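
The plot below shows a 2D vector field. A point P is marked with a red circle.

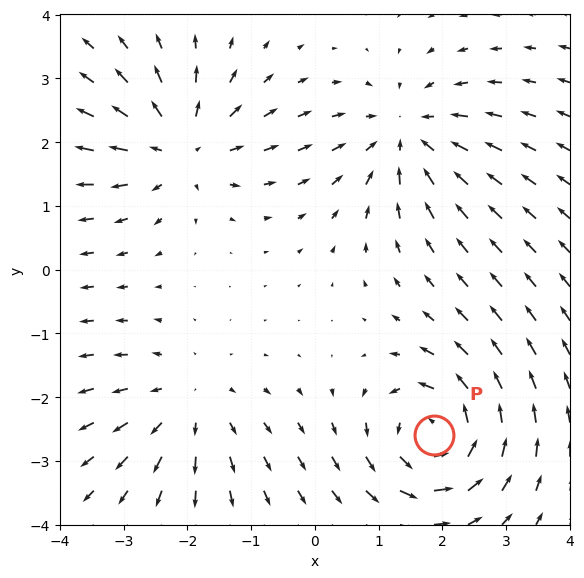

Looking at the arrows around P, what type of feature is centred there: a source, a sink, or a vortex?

At P (1.9, -2.6) the arrows circulate counterclockwise. Divergence ≈0, curl about +7 — near-zero divergence with nonzero curl is a vortex.

vortex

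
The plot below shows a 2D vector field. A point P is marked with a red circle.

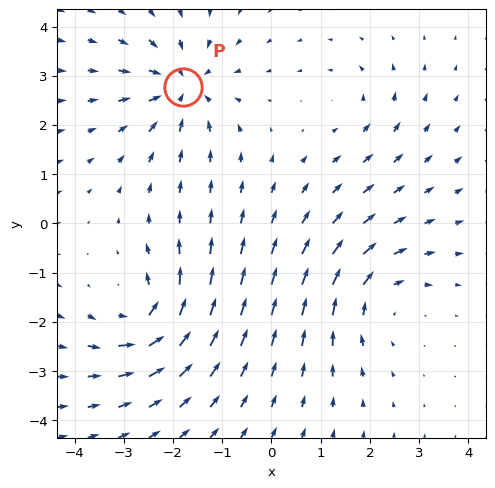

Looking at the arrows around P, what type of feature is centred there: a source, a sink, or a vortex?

At P (-1.8, 2.8) the arrows converge inward. Divergence about -6, curl ≈0 — negative divergence with near-zero curl is a sink.

sink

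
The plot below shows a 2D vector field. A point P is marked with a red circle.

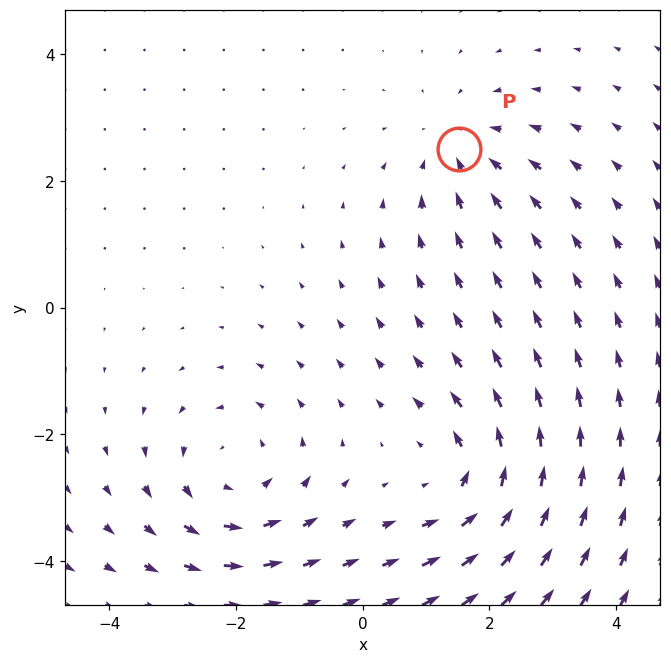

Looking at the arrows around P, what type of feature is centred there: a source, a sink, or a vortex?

At P (1.5, 2.5) the arrows converge inward. Divergence about -3, curl ≈0 — negative divergence with near-zero curl is a sink.

sink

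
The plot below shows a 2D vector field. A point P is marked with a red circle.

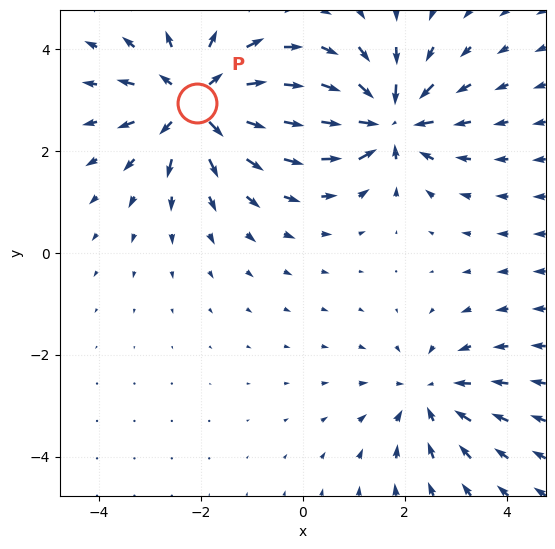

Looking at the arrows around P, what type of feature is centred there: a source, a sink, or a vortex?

At P (-2.1, 2.9) the arrows spread outward. Divergence about +5, curl ≈0 — positive divergence with near-zero curl is a source.

source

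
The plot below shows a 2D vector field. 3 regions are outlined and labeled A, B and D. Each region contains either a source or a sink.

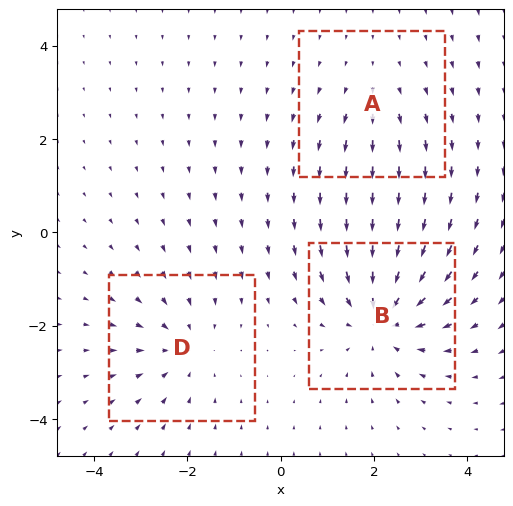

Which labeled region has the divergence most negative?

Divergence at each region's feature centre — A: about +2, B: about -4, D: about -3. Region B is most negative.

B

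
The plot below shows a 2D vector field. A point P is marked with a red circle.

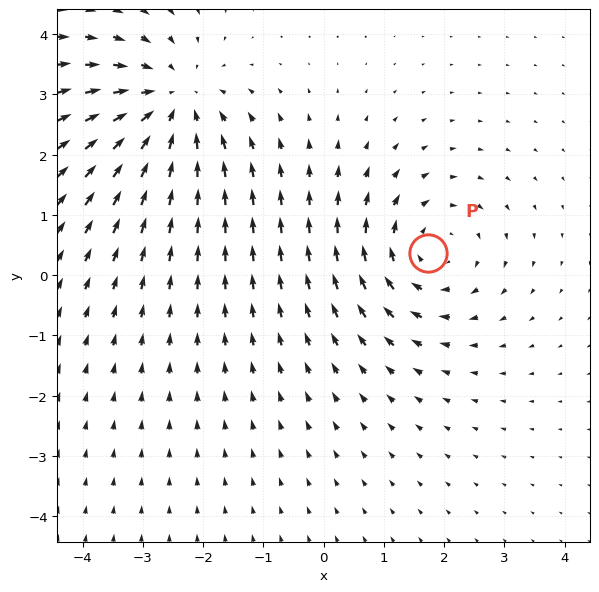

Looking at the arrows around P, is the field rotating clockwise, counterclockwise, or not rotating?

clockwise

Near P at (1.7, 0.4) the arrows circulate clockwise. The curl (z-component) there is about -3; negative curl means clockwise rotation.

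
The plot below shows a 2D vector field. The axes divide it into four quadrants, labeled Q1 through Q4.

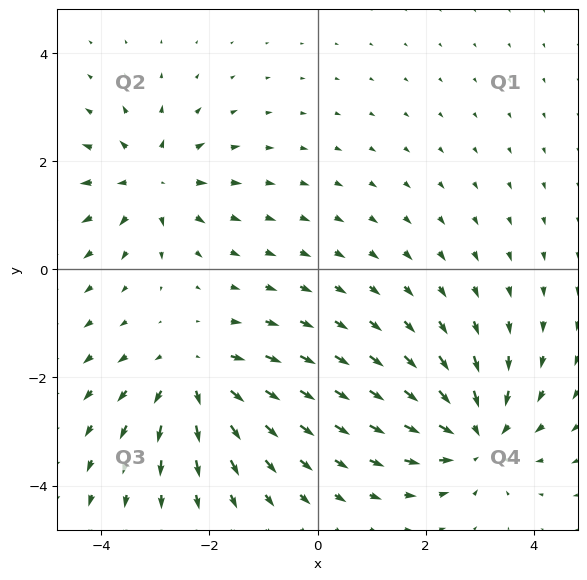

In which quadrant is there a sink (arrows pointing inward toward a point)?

Q4

The sink sits at approximately (2.9, -3.1), which lies in quadrant Q4. The divergence there is about -4, negative as expected for a sink.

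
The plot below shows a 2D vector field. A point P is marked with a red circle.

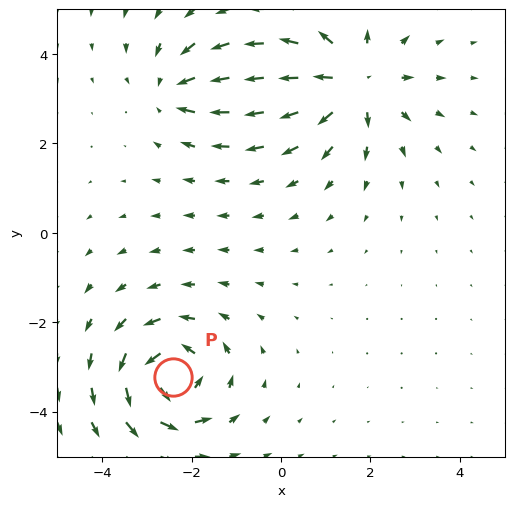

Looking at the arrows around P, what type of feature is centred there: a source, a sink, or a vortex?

vortex

At P (-2.4, -3.2) the arrows circulate counterclockwise. Divergence ≈0, curl about +5 — near-zero divergence with nonzero curl is a vortex.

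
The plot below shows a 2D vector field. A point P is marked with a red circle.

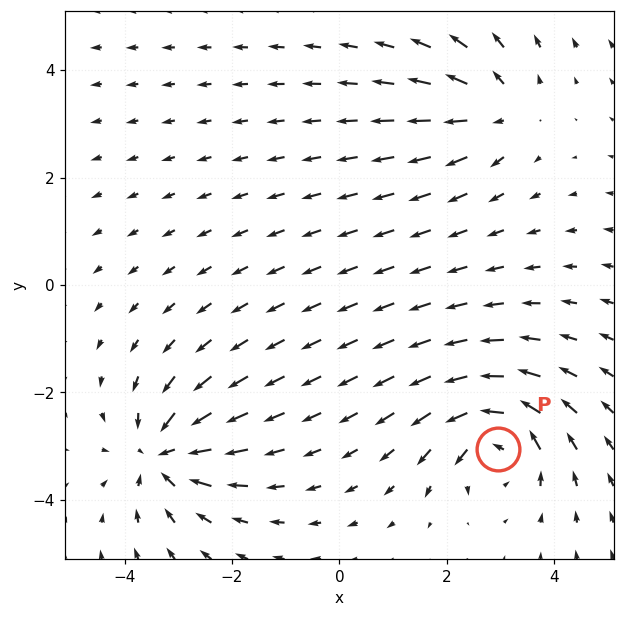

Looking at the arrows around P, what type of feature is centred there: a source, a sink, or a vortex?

At P (3.0, -3.1) the arrows circulate counterclockwise. Divergence ≈0, curl about +6 — near-zero divergence with nonzero curl is a vortex.

vortex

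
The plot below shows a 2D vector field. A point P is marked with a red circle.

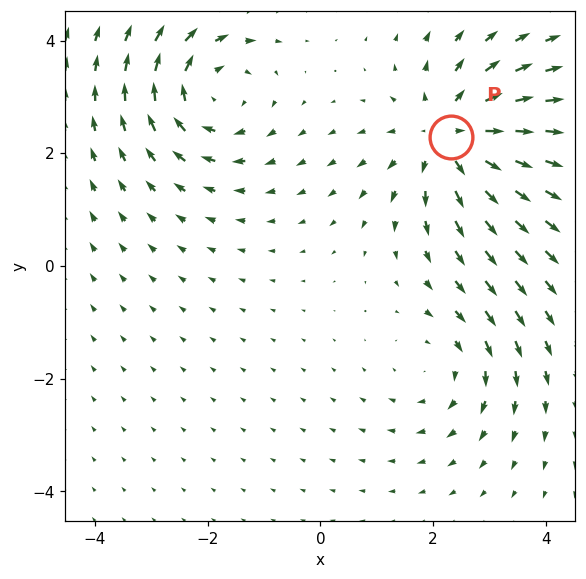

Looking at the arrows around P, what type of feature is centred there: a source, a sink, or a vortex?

At P (2.3, 2.3) the arrows spread outward. Divergence about +5, curl ≈0 — positive divergence with near-zero curl is a source.

source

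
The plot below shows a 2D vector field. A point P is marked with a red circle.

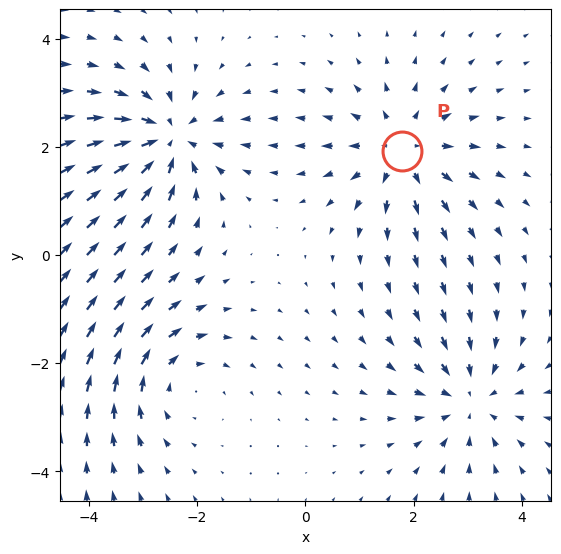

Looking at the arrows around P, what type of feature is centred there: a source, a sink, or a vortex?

At P (1.8, 1.9) the arrows spread outward. Divergence about +4, curl ≈0 — positive divergence with near-zero curl is a source.

source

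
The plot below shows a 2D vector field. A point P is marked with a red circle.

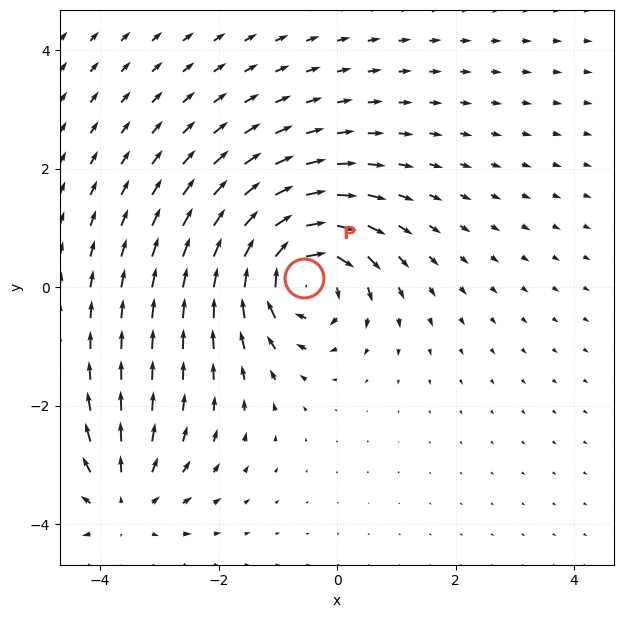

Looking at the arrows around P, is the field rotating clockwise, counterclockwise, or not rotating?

clockwise

Near P at (-0.6, 0.2) the arrows circulate clockwise. The curl (z-component) there is about -6; negative curl means clockwise rotation.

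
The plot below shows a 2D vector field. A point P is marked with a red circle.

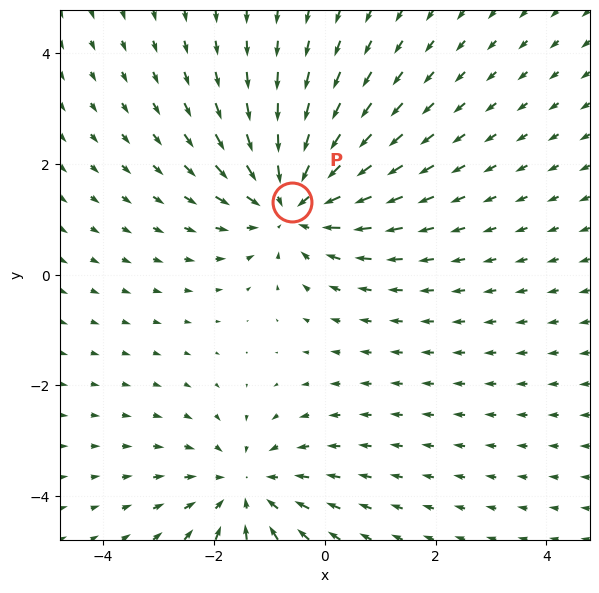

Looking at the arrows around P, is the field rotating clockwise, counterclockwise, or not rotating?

not rotating

Near P at (-0.6, 1.3) the arrows show no circulation. The curl there is ≈0.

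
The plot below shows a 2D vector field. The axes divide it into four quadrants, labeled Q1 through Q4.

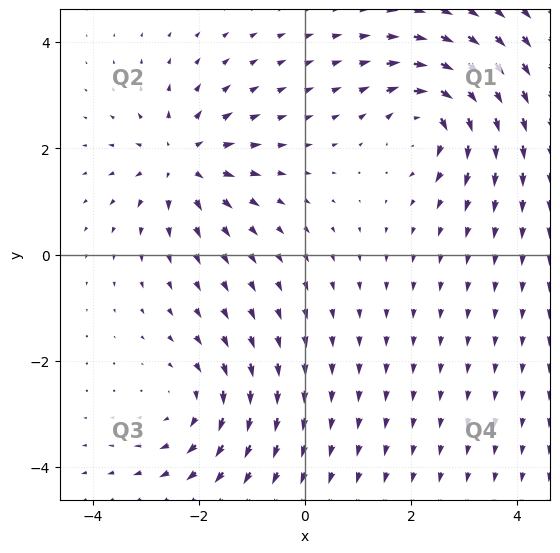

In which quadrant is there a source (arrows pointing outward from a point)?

Q2

The source sits at approximately (-2.3, 1.8), which lies in quadrant Q2. The divergence there is about +4, positive as expected for a source.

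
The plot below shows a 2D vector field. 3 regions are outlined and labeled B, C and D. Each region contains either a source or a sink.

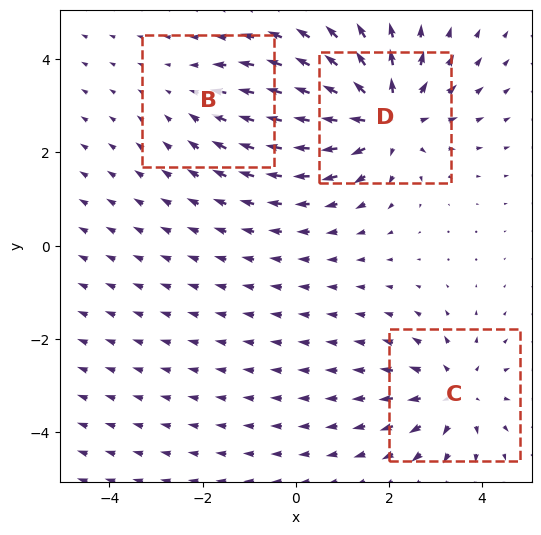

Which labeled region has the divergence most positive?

D

Divergence at each region's feature centre — B: about -2, C: about +3, D: about +5. Region D is most positive.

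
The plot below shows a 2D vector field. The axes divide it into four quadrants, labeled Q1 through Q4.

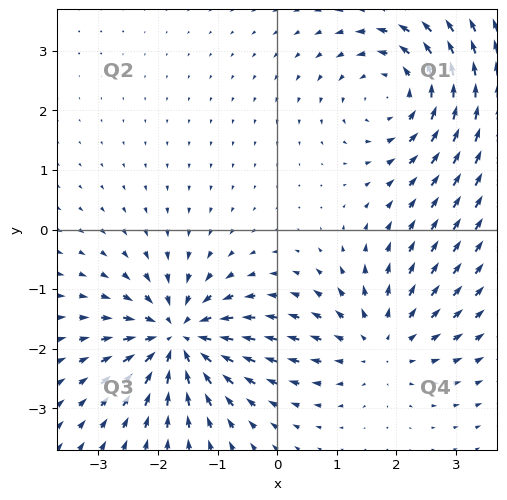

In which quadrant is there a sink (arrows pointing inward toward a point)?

Q3

The sink sits at approximately (-1.7, -1.8), which lies in quadrant Q3. The divergence there is about -6, negative as expected for a sink.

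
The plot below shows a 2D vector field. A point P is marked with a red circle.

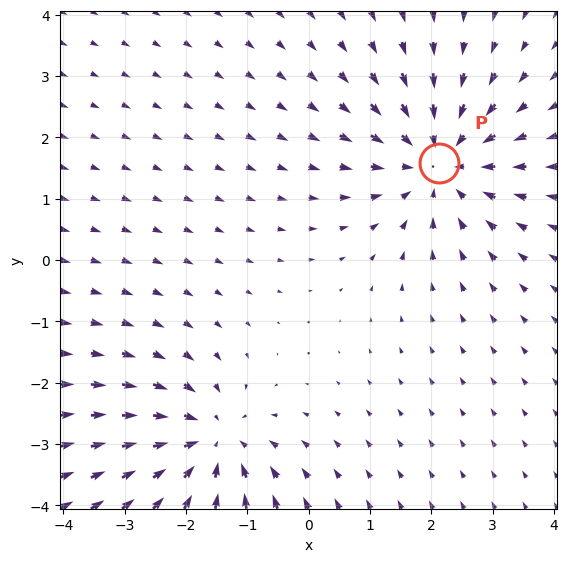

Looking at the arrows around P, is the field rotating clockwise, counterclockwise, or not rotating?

Near P at (2.1, 1.6) the arrows show no circulation. The curl there is ≈0.

not rotating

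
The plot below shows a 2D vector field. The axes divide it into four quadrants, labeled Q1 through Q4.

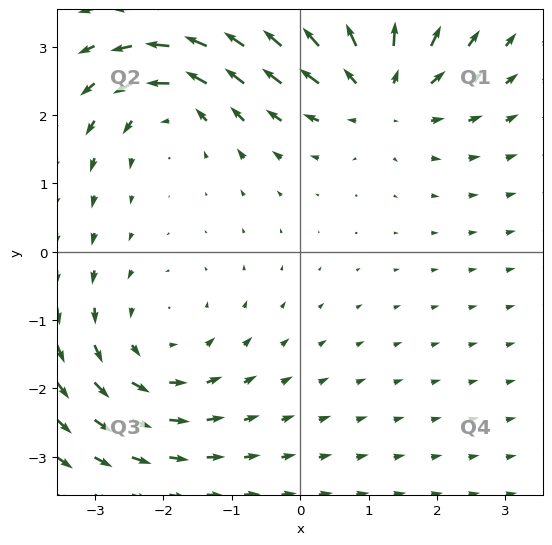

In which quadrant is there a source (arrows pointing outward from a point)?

Q1

The source sits at approximately (1.2, 2.4), which lies in quadrant Q1. The divergence there is about +5, positive as expected for a source.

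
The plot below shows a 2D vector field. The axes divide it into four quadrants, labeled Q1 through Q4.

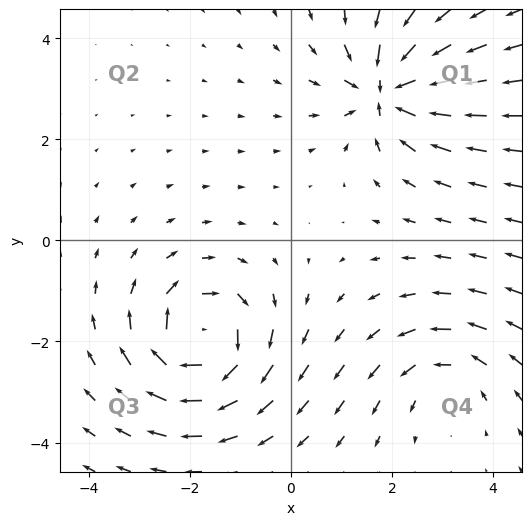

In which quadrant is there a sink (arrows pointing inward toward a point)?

Q1

The sink sits at approximately (1.9, 3.0), which lies in quadrant Q1. The divergence there is about -5, negative as expected for a sink.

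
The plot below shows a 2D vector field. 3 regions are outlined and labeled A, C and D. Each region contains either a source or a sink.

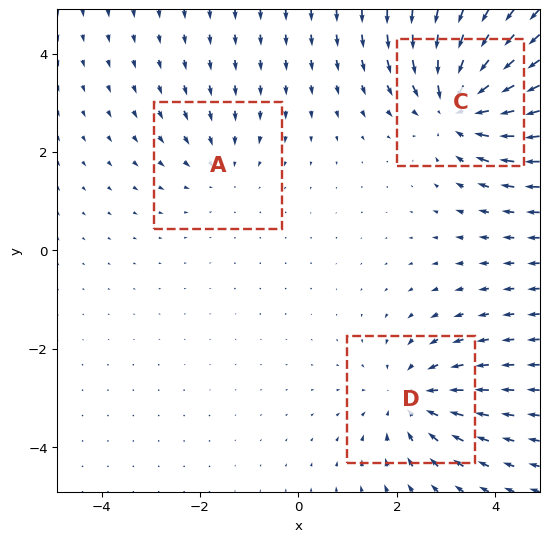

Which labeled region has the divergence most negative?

Divergence at each region's feature centre — A: about -2, C: about -4, D: about -3. Region C is most negative.

C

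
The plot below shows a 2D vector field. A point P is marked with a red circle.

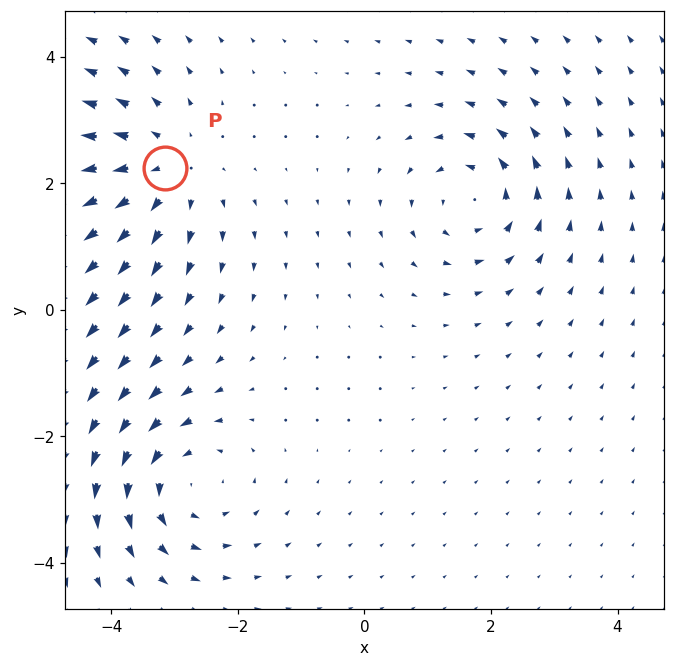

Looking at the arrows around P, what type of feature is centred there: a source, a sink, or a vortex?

At P (-3.2, 2.2) the arrows spread outward. Divergence about +4, curl ≈0 — positive divergence with near-zero curl is a source.

source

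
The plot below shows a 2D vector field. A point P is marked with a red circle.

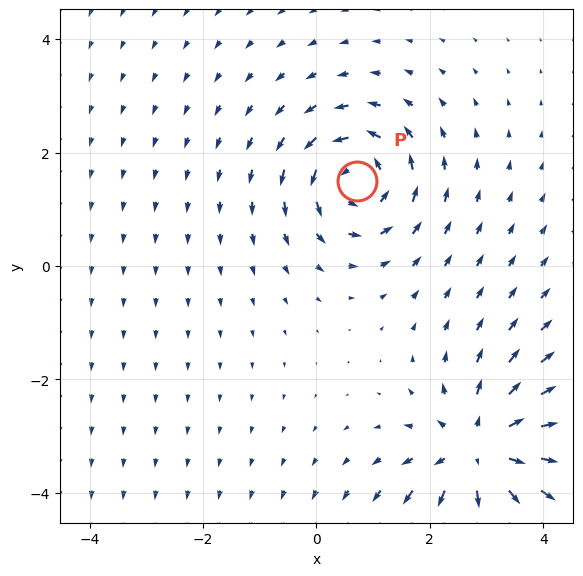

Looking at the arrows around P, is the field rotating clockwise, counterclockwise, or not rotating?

Near P at (0.7, 1.5) the arrows circulate counterclockwise. The curl (z-component) there is about +4; positive curl means counterclockwise rotation.

counterclockwise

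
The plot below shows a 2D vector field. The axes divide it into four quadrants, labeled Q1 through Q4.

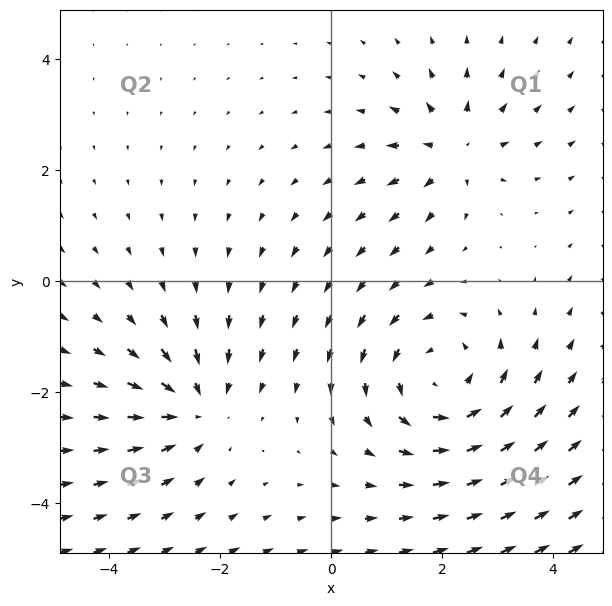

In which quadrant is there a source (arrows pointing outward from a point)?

Q1

The source sits at approximately (2.2, 2.4), which lies in quadrant Q1. The divergence there is about +4, positive as expected for a source.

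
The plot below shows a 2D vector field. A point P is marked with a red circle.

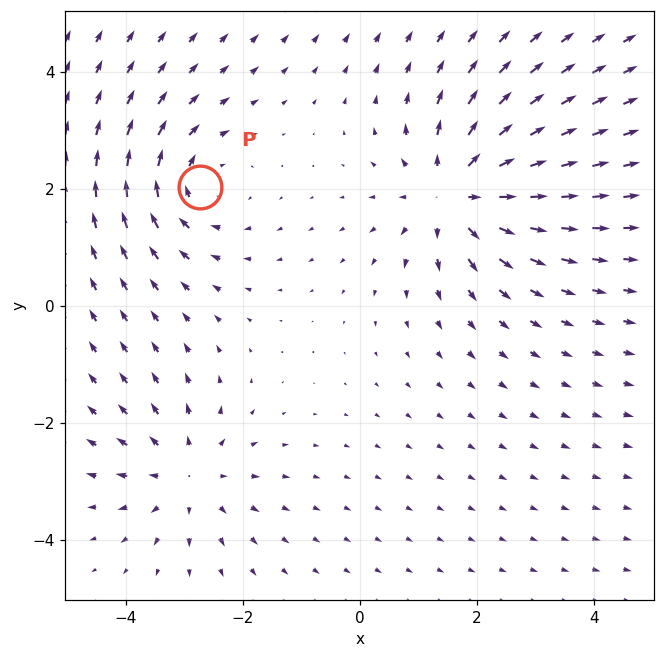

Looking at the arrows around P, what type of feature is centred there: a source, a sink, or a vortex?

At P (-2.7, 2.0) the arrows circulate clockwise. Divergence ≈0, curl about -4 — near-zero divergence with nonzero curl is a vortex.

vortex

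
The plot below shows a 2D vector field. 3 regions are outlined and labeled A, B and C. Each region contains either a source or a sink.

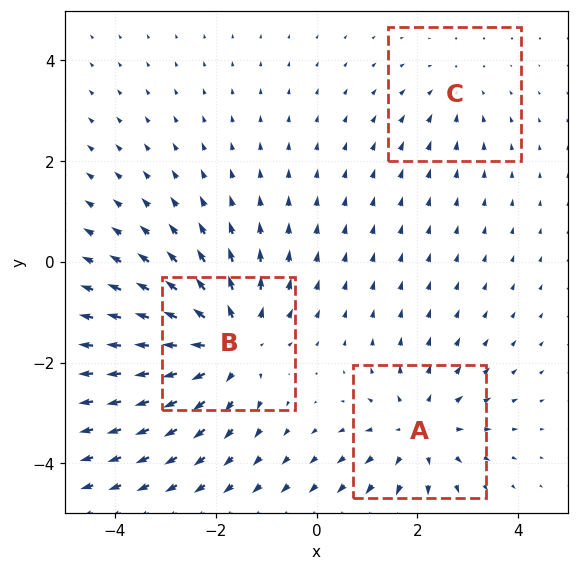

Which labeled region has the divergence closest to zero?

C

Divergence at each region's feature centre — A: about +3, B: about +4, C: about -2. Region C is closest to zero.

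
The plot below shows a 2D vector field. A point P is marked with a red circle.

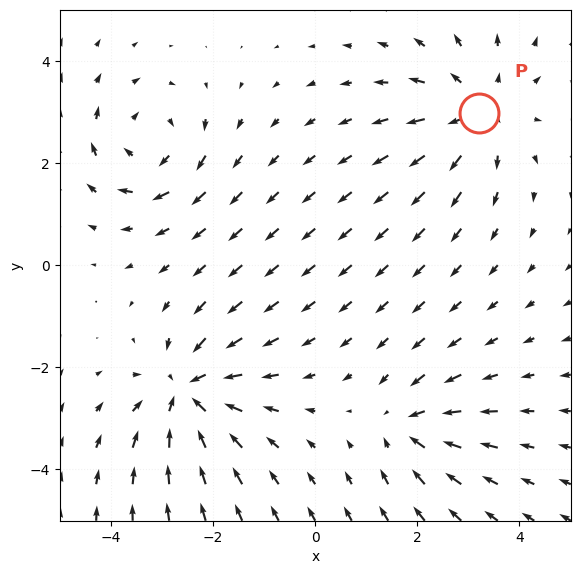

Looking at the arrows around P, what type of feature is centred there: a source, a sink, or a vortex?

At P (3.2, 3.0) the arrows spread outward. Divergence about +4, curl ≈0 — positive divergence with near-zero curl is a source.

source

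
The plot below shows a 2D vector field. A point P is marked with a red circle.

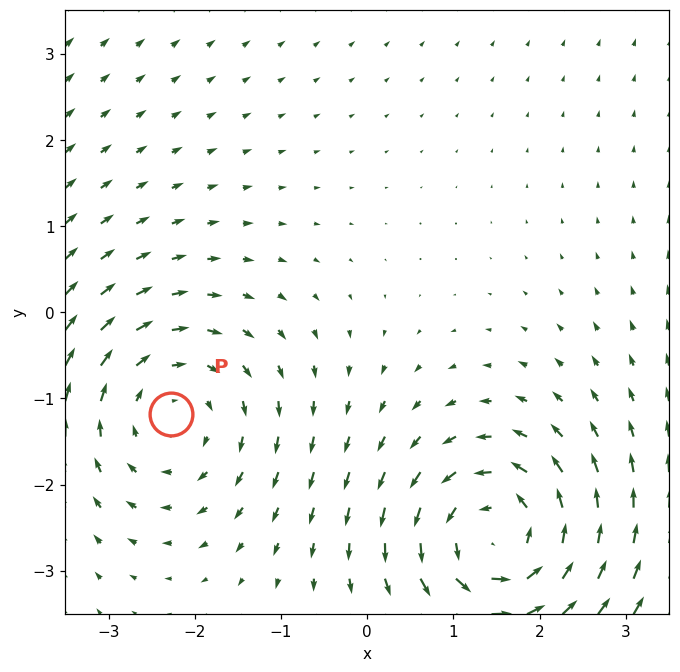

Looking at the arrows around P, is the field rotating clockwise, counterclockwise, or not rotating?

clockwise

Near P at (-2.3, -1.2) the arrows circulate clockwise. The curl (z-component) there is about -3; negative curl means clockwise rotation.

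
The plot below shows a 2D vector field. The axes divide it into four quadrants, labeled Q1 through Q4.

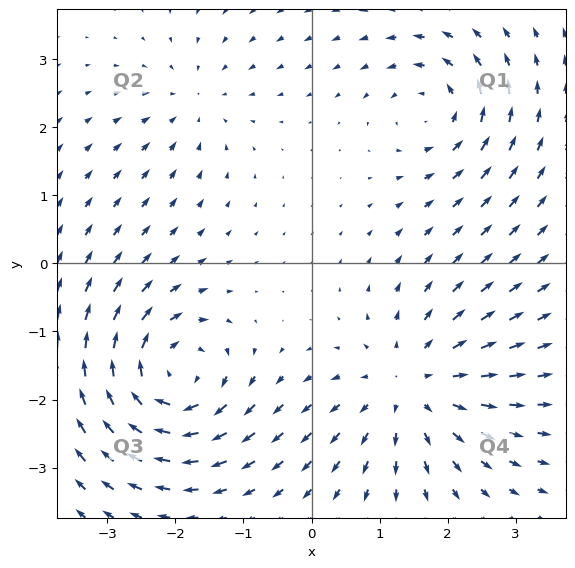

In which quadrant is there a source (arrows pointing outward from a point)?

The source sits at approximately (1.5, -1.8), which lies in quadrant Q4. The divergence there is about +4, positive as expected for a source.

Q4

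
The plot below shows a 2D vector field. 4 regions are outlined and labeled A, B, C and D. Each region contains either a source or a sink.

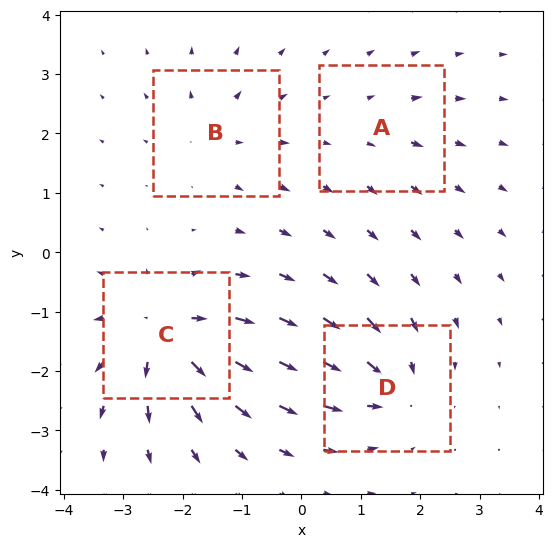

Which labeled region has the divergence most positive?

Divergence at each region's feature centre — A: about +2, B: about +4, C: about +8, D: about -6. Region C is most positive.

C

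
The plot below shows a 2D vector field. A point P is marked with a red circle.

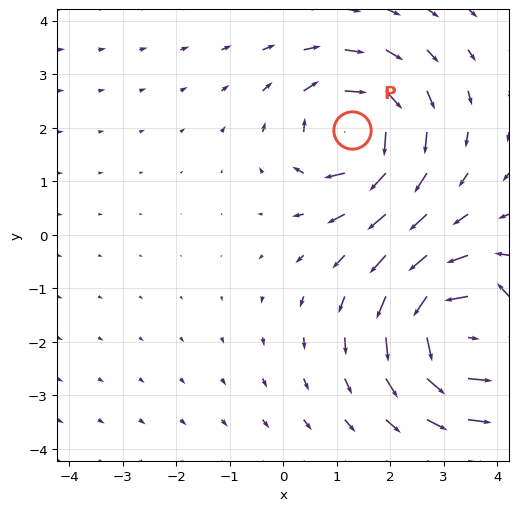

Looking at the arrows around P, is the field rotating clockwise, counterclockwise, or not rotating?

Near P at (1.3, 2.0) the arrows circulate clockwise. The curl (z-component) there is about -4; negative curl means clockwise rotation.

clockwise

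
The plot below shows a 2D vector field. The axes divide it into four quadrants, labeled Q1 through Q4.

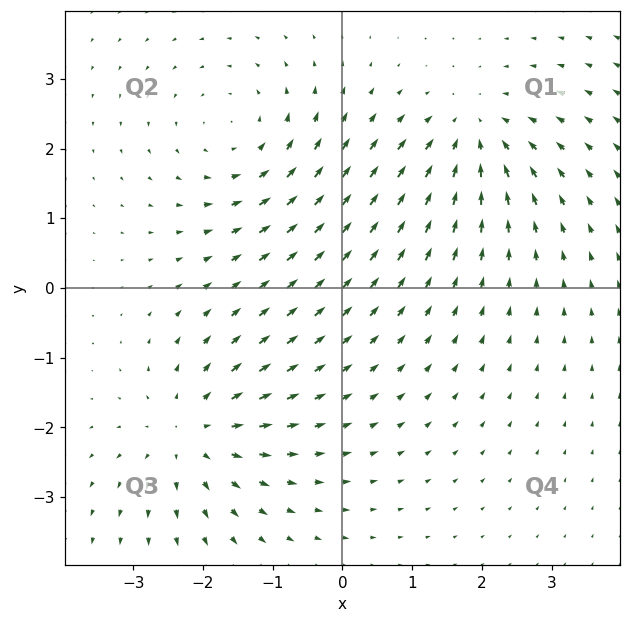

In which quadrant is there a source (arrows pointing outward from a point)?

Q3

The source sits at approximately (-2.1, -2.1), which lies in quadrant Q3. The divergence there is about +5, positive as expected for a source.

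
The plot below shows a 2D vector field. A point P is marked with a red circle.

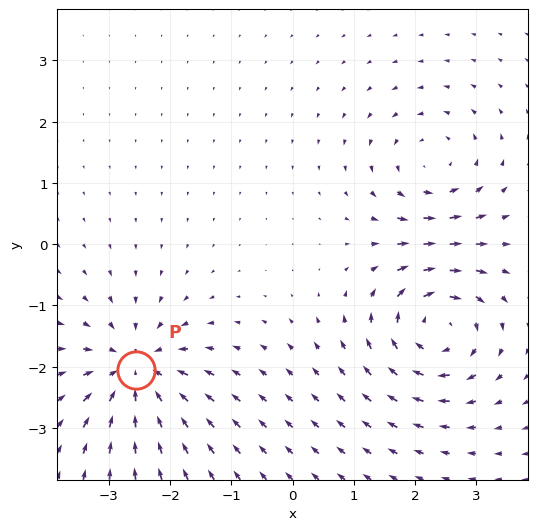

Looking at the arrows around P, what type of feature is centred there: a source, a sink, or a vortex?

sink

At P (-2.6, -2.1) the arrows converge inward. Divergence about -6, curl ≈0 — negative divergence with near-zero curl is a sink.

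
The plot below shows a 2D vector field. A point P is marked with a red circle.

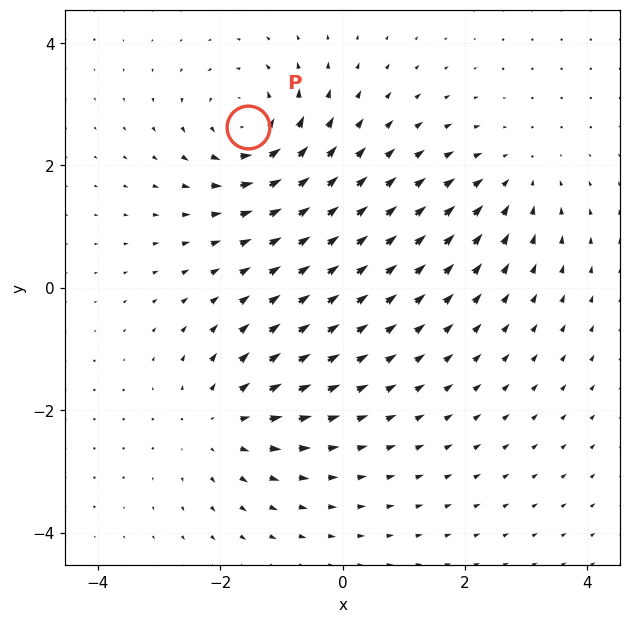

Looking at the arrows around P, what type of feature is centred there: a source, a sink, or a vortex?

vortex

At P (-1.5, 2.6) the arrows circulate counterclockwise. Divergence ≈0, curl about +6 — near-zero divergence with nonzero curl is a vortex.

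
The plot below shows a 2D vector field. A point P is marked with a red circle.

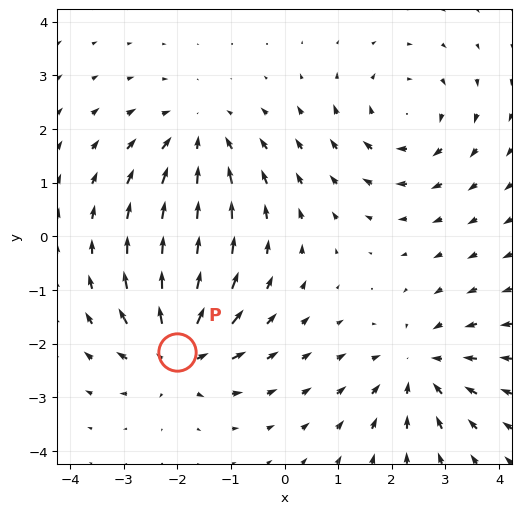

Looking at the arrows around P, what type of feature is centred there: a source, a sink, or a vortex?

At P (-2.0, -2.2) the arrows spread outward. Divergence about +7, curl ≈0 — positive divergence with near-zero curl is a source.

source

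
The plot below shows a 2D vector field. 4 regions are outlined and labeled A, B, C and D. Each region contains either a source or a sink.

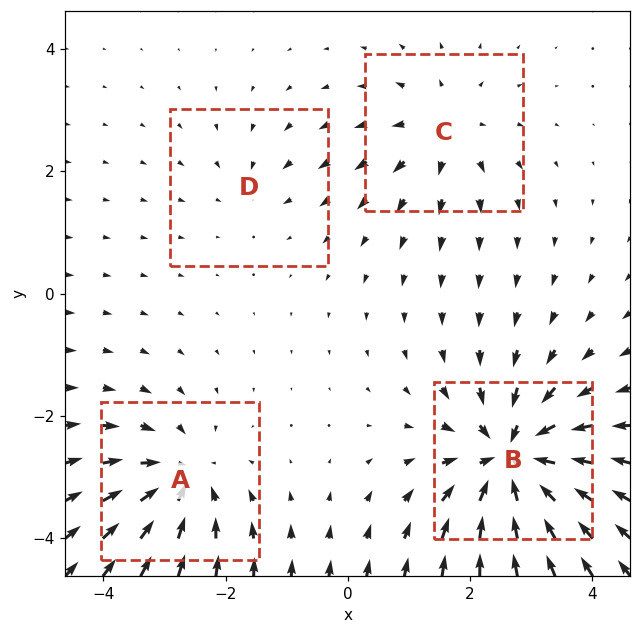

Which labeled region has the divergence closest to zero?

D

Divergence at each region's feature centre — A: about -5, B: about -8, C: about +4, D: about -2. Region D is closest to zero.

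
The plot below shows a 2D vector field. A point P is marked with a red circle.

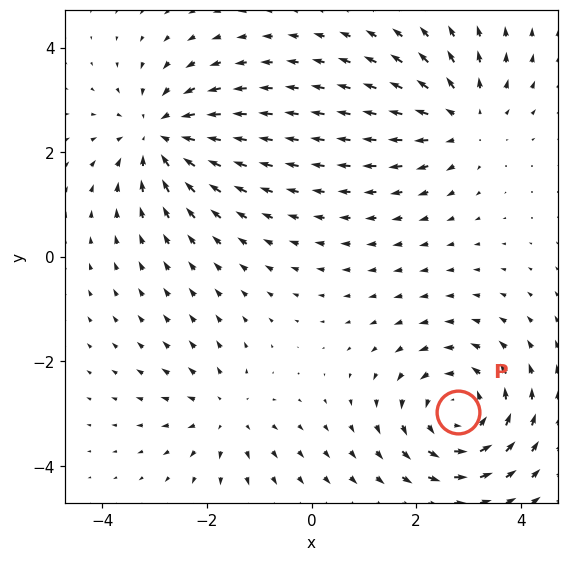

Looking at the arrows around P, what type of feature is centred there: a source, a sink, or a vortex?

vortex

At P (2.8, -3.0) the arrows circulate counterclockwise. Divergence ≈0, curl about +5 — near-zero divergence with nonzero curl is a vortex.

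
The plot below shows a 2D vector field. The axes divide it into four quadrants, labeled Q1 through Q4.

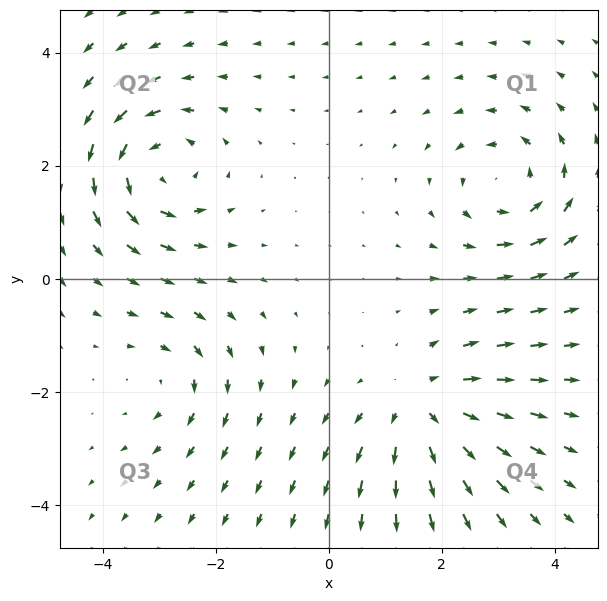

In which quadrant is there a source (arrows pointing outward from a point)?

Q4

The source sits at approximately (1.7, -2.3), which lies in quadrant Q4. The divergence there is about +5, positive as expected for a source.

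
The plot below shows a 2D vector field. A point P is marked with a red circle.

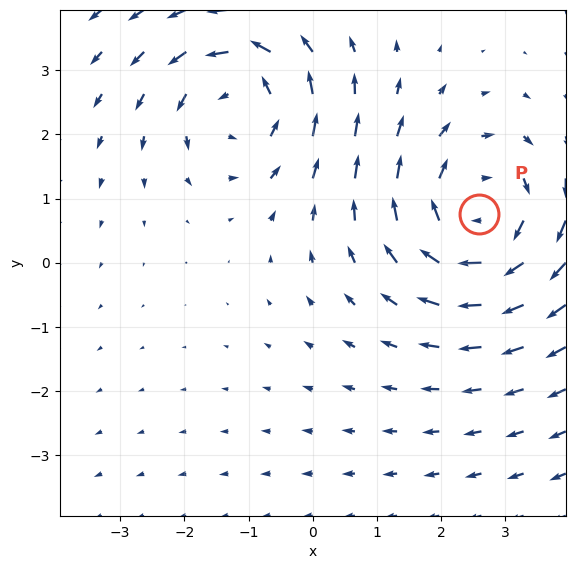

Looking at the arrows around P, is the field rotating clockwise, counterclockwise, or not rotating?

clockwise

Near P at (2.6, 0.8) the arrows circulate clockwise. The curl (z-component) there is about -4; negative curl means clockwise rotation.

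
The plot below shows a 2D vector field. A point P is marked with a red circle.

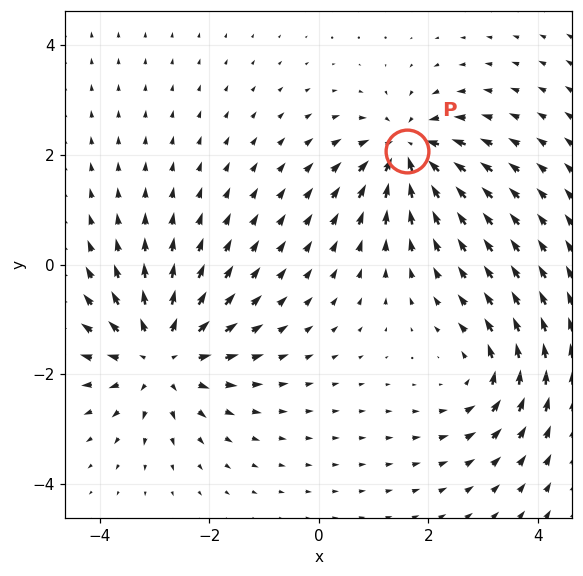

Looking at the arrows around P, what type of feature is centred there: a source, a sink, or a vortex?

sink

At P (1.6, 2.1) the arrows converge inward. Divergence about -5, curl ≈0 — negative divergence with near-zero curl is a sink.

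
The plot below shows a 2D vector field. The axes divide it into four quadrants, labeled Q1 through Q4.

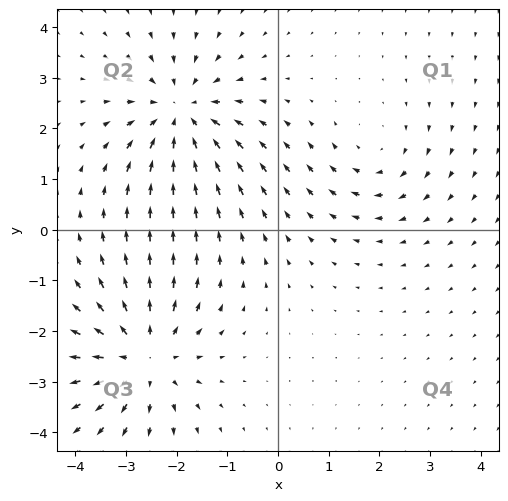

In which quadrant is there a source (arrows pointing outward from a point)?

The source sits at approximately (-2.7, -2.5), which lies in quadrant Q3. The divergence there is about +5, positive as expected for a source.

Q3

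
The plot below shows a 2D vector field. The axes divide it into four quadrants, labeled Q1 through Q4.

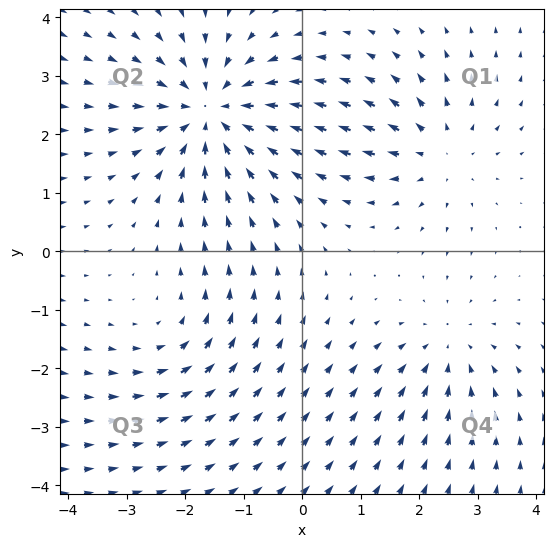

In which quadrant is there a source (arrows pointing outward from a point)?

Q1

The source sits at approximately (2.3, 1.7), which lies in quadrant Q1. The divergence there is about +3, positive as expected for a source.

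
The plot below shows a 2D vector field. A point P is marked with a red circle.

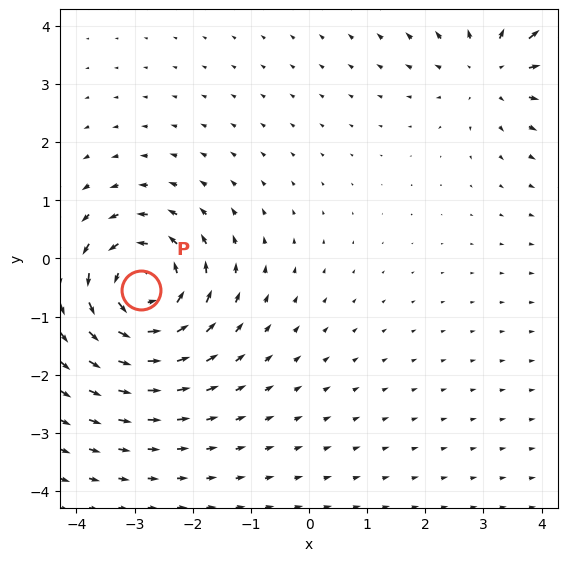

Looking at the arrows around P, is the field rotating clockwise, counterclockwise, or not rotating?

counterclockwise

Near P at (-2.9, -0.5) the arrows circulate counterclockwise. The curl (z-component) there is about +6; positive curl means counterclockwise rotation.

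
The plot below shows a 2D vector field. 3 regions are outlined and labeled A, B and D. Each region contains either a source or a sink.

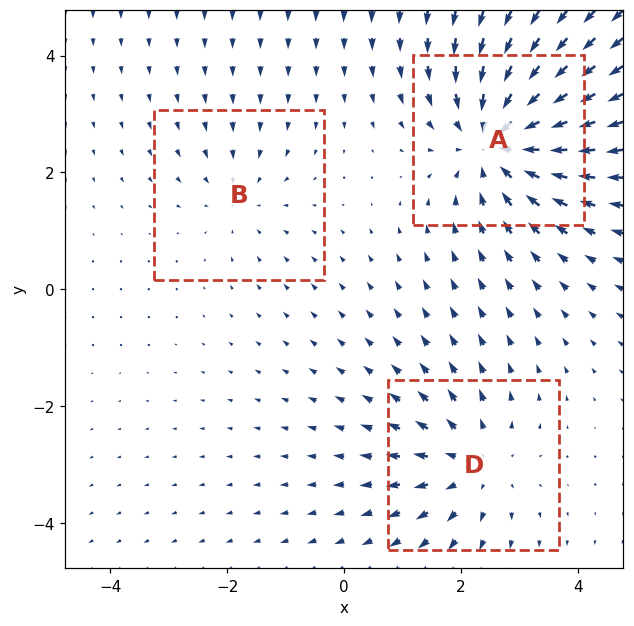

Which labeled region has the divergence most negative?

Divergence at each region's feature centre — A: about -5, B: about -2, D: about +3. Region A is most negative.

A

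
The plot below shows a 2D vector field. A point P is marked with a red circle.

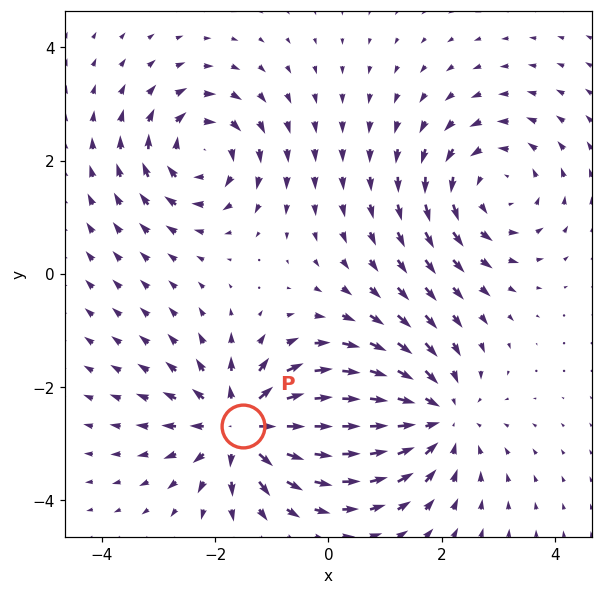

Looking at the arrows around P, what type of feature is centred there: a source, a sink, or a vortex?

At P (-1.5, -2.7) the arrows spread outward. Divergence about +6, curl ≈0 — positive divergence with near-zero curl is a source.

source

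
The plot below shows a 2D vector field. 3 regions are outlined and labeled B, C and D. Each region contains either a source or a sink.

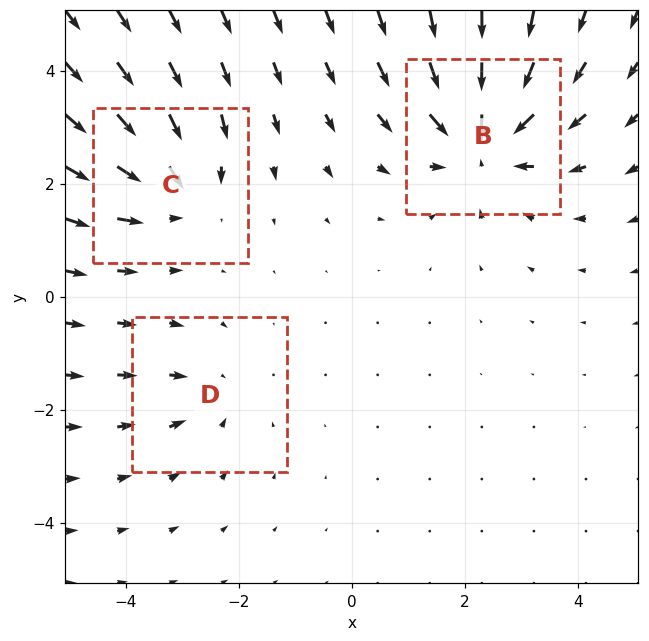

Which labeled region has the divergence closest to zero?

D

Divergence at each region's feature centre — B: about -5, C: about -3, D: about -2. Region D is closest to zero.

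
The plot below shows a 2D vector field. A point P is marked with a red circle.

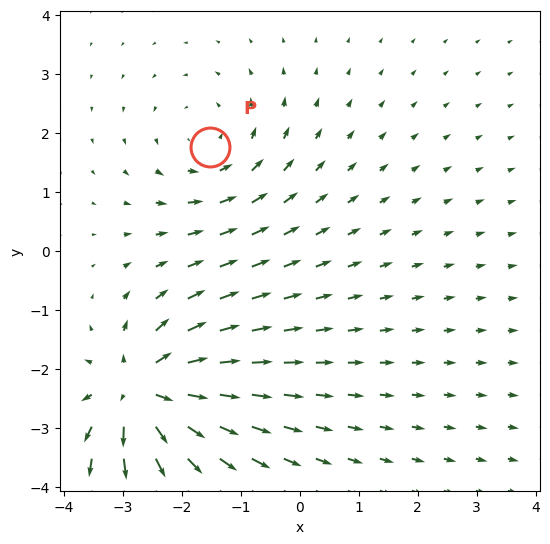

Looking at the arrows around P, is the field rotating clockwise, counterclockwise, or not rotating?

Near P at (-1.5, 1.8) the arrows circulate counterclockwise. The curl (z-component) there is about +2; positive curl means counterclockwise rotation.

counterclockwise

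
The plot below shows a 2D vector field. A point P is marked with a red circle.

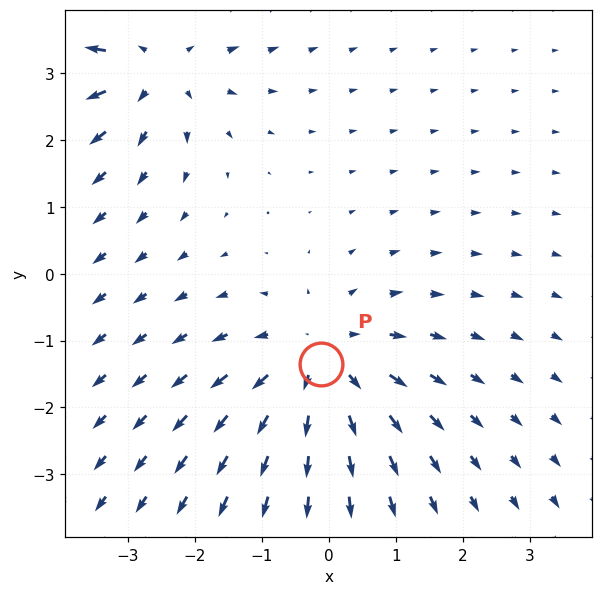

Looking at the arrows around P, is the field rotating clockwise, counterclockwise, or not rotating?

not rotating

Near P at (-0.1, -1.3) the arrows show no circulation. The curl there is ≈0.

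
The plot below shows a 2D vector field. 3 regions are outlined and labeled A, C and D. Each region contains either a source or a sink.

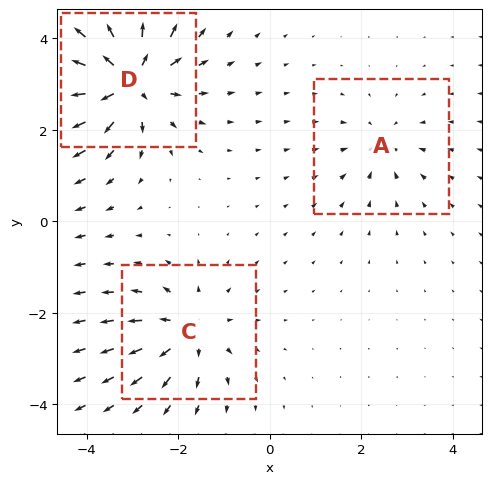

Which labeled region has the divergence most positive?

D

Divergence at each region's feature centre — A: about -2, C: about +4, D: about +6. Region D is most positive.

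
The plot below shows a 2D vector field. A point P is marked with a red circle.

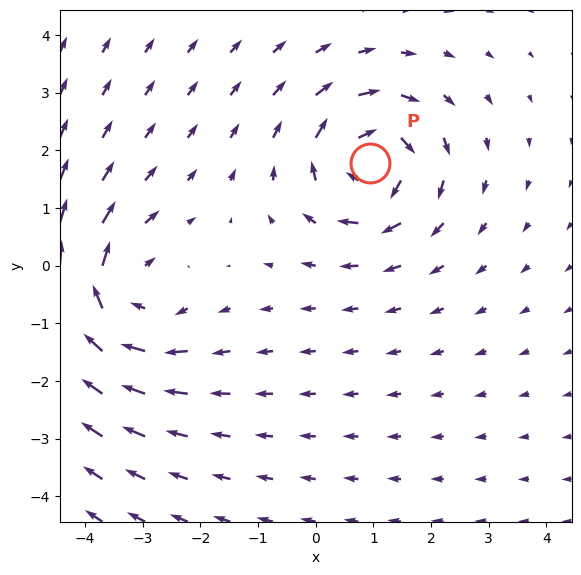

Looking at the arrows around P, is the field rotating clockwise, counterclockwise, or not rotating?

clockwise

Near P at (0.9, 1.8) the arrows circulate clockwise. The curl (z-component) there is about -5; negative curl means clockwise rotation.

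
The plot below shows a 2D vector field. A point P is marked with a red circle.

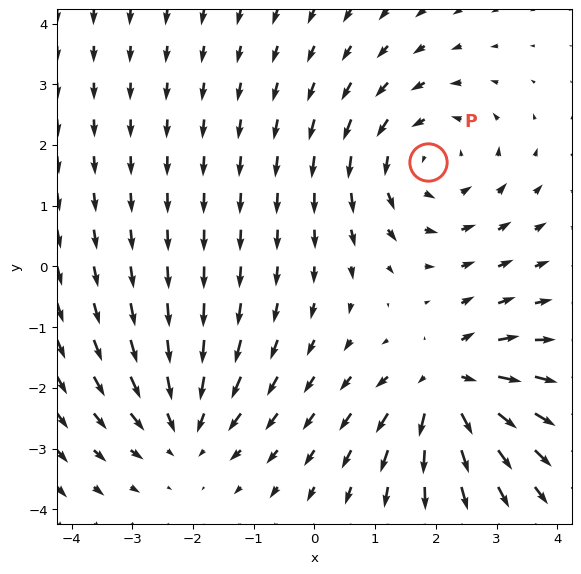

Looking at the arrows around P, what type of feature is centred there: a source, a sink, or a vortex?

At P (1.9, 1.7) the arrows circulate counterclockwise. Divergence ≈0, curl about +3 — near-zero divergence with nonzero curl is a vortex.

vortex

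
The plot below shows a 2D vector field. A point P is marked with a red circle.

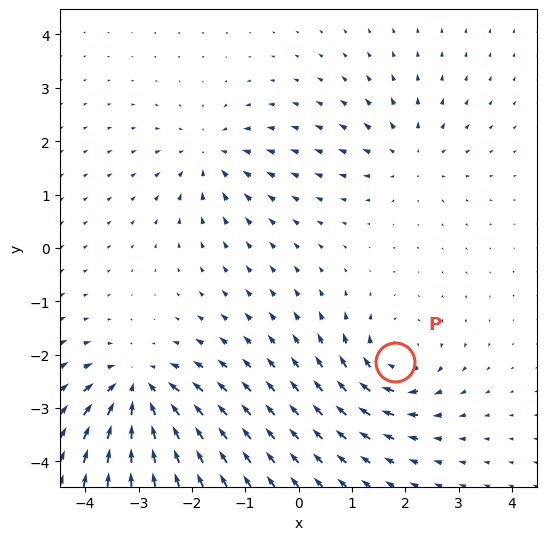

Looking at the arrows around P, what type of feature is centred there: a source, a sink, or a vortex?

At P (1.8, -2.1) the arrows circulate clockwise. Divergence ≈0, curl about -5 — near-zero divergence with nonzero curl is a vortex.

vortex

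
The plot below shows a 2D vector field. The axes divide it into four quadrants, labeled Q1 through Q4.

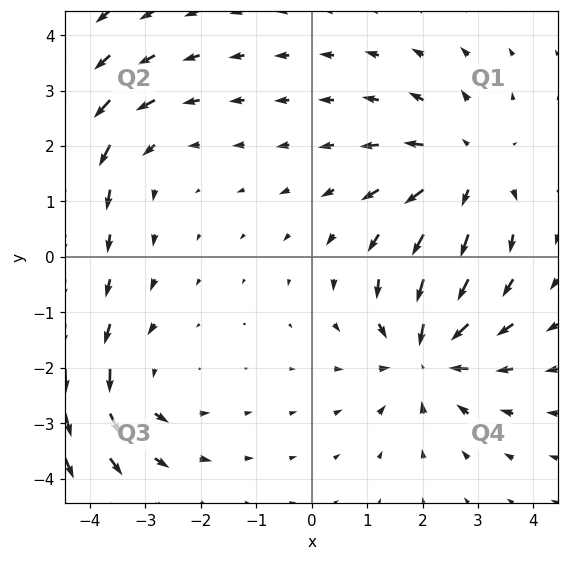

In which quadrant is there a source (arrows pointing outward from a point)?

Q1

The source sits at approximately (2.7, 1.5), which lies in quadrant Q1. The divergence there is about +4, positive as expected for a source.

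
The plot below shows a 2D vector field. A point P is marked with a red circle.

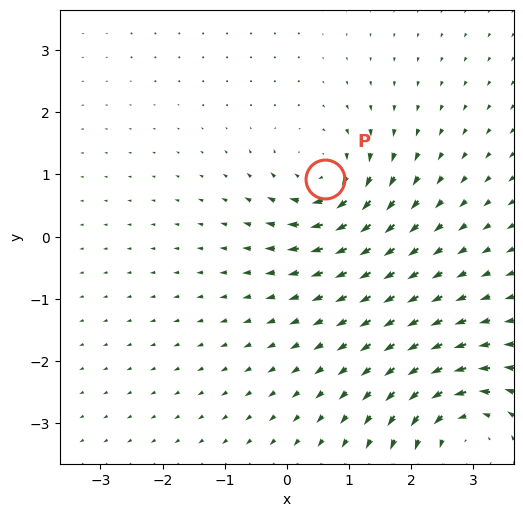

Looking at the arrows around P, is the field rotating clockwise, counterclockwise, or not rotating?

Near P at (0.6, 0.9) the arrows circulate clockwise. The curl (z-component) there is about -6; negative curl means clockwise rotation.

clockwise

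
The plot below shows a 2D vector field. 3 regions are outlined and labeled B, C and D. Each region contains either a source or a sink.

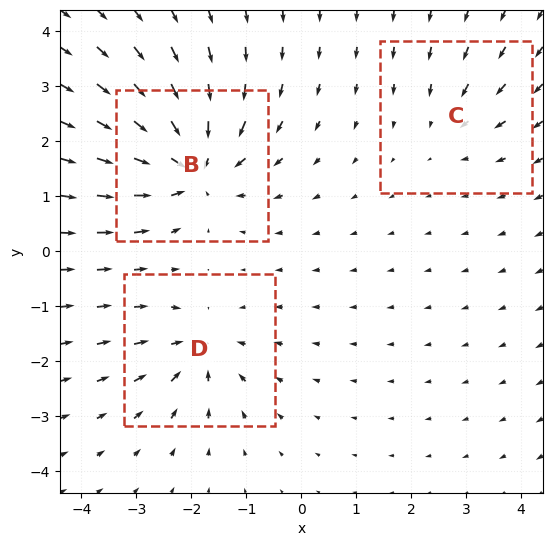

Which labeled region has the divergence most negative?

Divergence at each region's feature centre — B: about -6, C: about -2, D: about -4. Region B is most negative.

B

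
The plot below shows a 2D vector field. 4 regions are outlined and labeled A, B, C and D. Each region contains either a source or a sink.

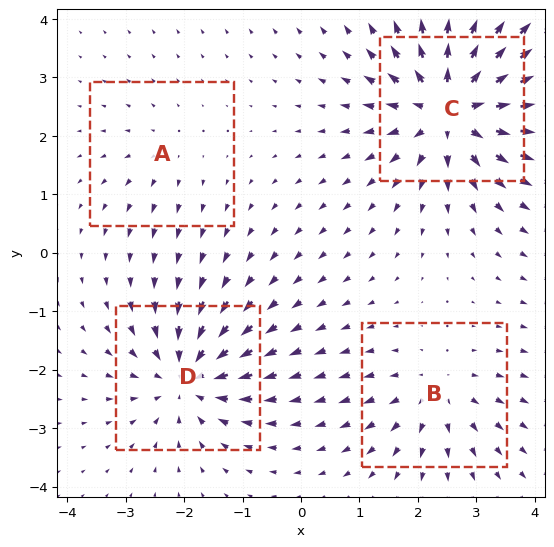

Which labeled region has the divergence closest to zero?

A

Divergence at each region's feature centre — A: about +2, B: about +4, C: about +8, D: about -6. Region A is closest to zero.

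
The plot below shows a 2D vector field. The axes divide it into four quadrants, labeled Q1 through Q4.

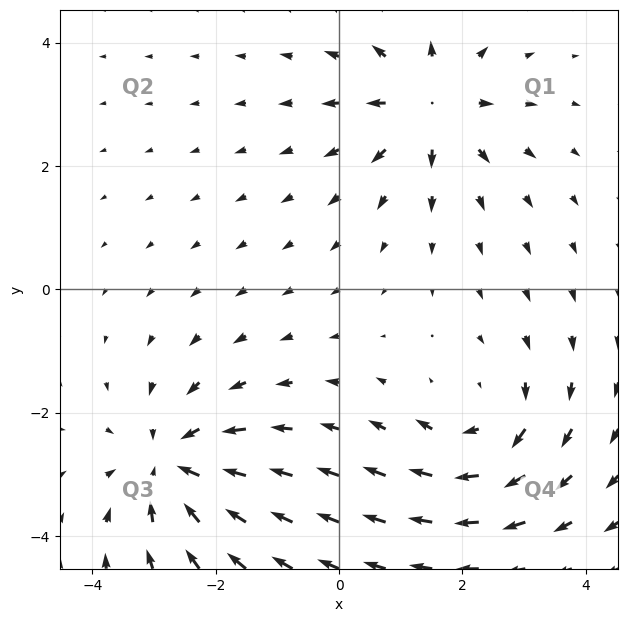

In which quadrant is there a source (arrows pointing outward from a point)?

The source sits at approximately (1.5, 3.0), which lies in quadrant Q1. The divergence there is about +5, positive as expected for a source.

Q1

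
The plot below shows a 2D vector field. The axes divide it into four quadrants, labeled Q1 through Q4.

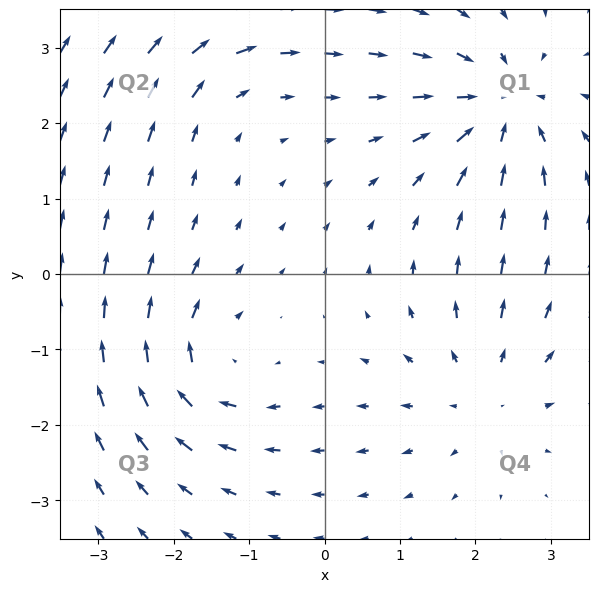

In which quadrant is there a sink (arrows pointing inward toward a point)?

Q1

The sink sits at approximately (2.3, 2.2), which lies in quadrant Q1. The divergence there is about -6, negative as expected for a sink.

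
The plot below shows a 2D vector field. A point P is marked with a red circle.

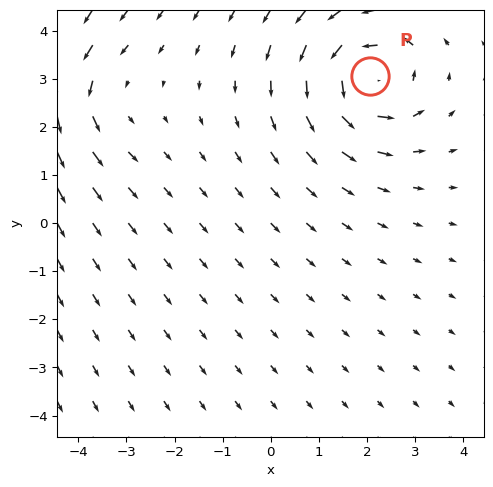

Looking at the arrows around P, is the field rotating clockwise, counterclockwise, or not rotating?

counterclockwise

Near P at (2.1, 3.1) the arrows circulate counterclockwise. The curl (z-component) there is about +5; positive curl means counterclockwise rotation.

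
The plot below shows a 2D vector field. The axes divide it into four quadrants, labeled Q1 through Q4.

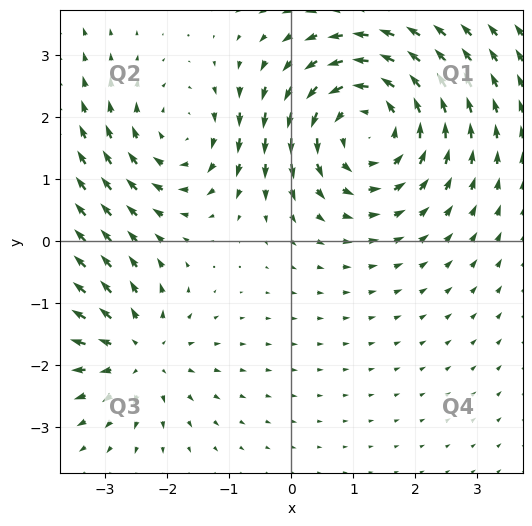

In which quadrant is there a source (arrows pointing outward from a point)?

The source sits at approximately (-2.5, -1.8), which lies in quadrant Q3. The divergence there is about +3, positive as expected for a source.

Q3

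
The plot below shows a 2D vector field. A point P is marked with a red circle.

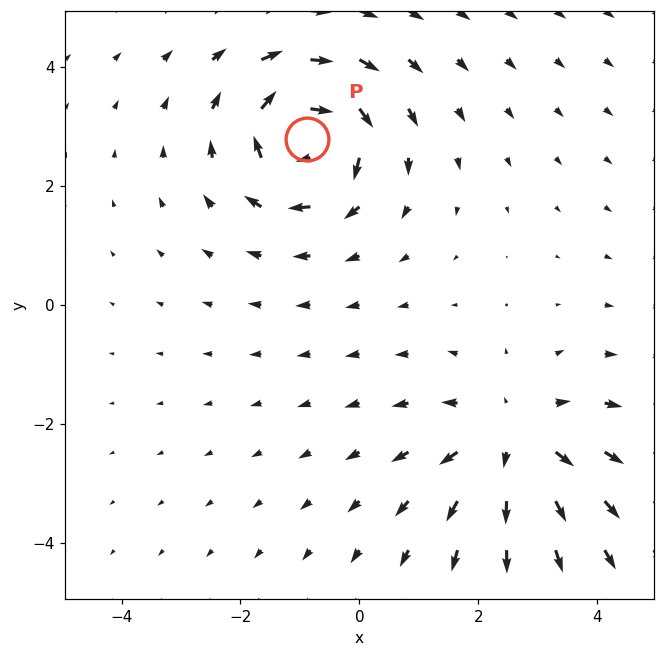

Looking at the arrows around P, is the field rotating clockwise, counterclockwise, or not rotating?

Near P at (-0.9, 2.8) the arrows circulate clockwise. The curl (z-component) there is about -5; negative curl means clockwise rotation.

clockwise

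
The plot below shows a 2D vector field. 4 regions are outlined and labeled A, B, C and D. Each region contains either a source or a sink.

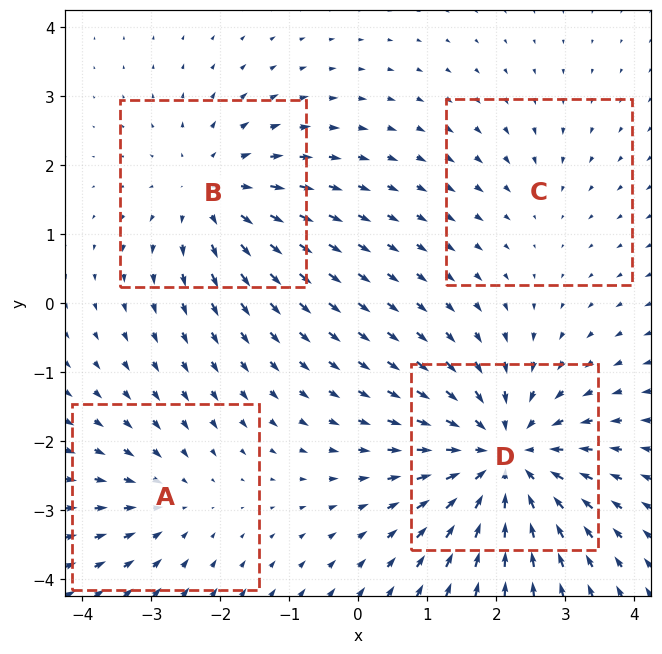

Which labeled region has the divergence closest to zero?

C

Divergence at each region's feature centre — A: about -3, B: about +4, C: about -2, D: about -7. Region C is closest to zero.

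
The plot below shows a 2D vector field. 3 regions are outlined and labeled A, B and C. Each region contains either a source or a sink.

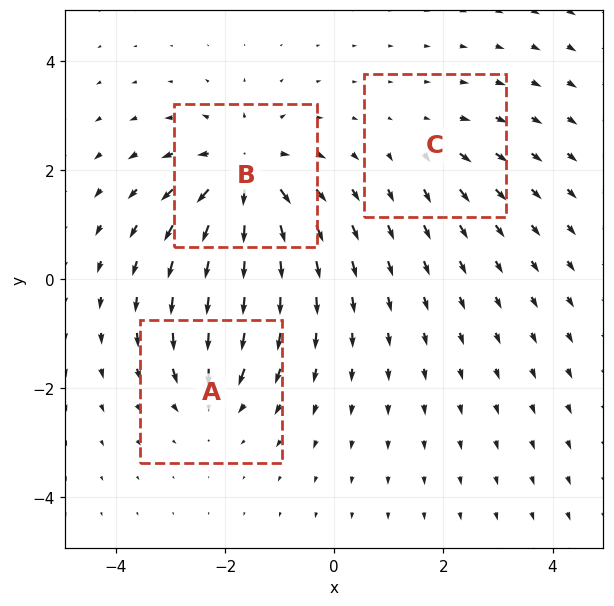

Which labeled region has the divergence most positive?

Divergence at each region's feature centre — A: about -3, B: about +6, C: about +2. Region B is most positive.

B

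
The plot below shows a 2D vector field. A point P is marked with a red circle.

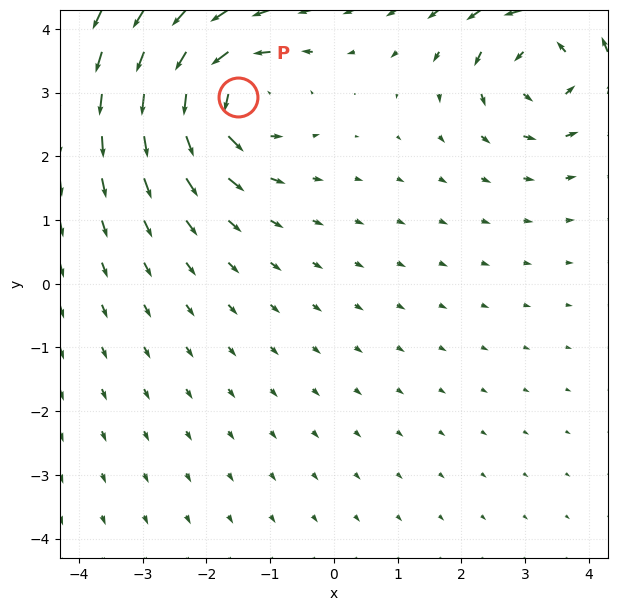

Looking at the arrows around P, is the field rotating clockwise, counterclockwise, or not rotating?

counterclockwise

Near P at (-1.5, 2.9) the arrows circulate counterclockwise. The curl (z-component) there is about +6; positive curl means counterclockwise rotation.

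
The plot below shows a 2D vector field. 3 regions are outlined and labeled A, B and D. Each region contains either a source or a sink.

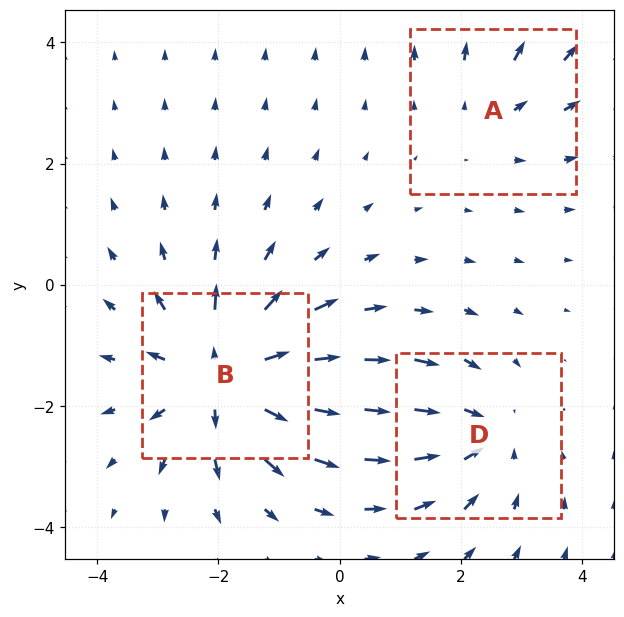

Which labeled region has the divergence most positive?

Divergence at each region's feature centre — A: about +2, B: about +5, D: about -3. Region B is most positive.

B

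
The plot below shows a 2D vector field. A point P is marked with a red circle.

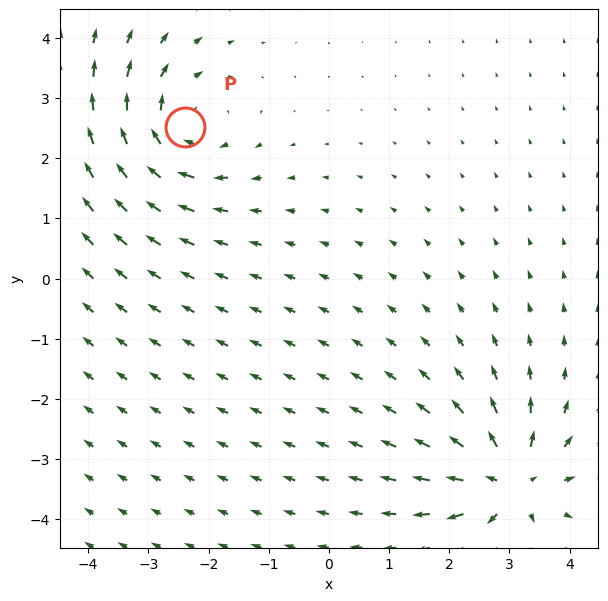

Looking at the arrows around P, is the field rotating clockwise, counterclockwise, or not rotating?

Near P at (-2.4, 2.5) the arrows circulate clockwise. The curl (z-component) there is about -5; negative curl means clockwise rotation.

clockwise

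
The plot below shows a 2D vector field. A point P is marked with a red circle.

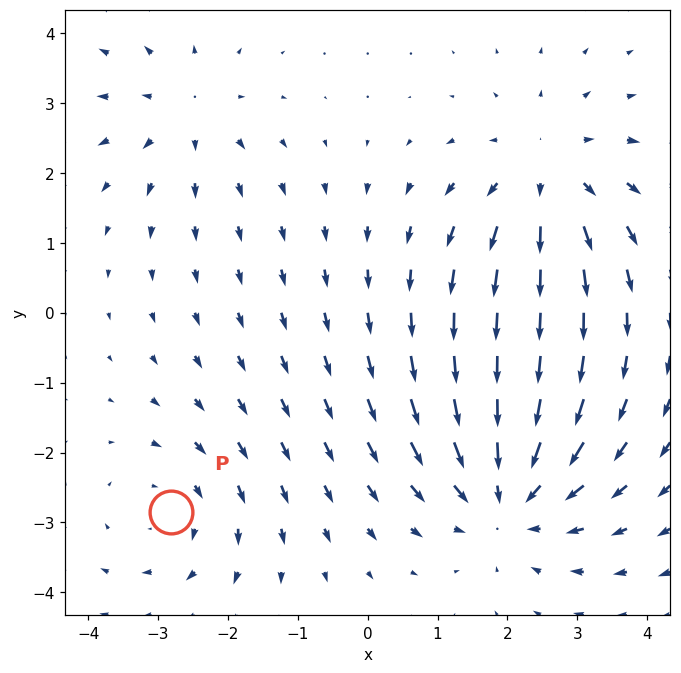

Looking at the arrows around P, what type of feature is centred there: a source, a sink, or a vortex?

vortex

At P (-2.8, -2.8) the arrows circulate clockwise. Divergence ≈0, curl about -3 — near-zero divergence with nonzero curl is a vortex.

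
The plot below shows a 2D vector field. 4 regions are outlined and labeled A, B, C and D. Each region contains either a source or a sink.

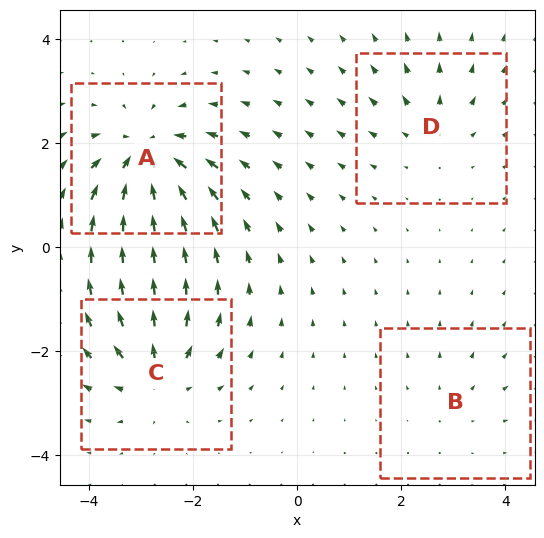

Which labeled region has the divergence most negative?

A

Divergence at each region's feature centre — A: about -8, B: about +2, C: about +6, D: about +4. Region A is most negative.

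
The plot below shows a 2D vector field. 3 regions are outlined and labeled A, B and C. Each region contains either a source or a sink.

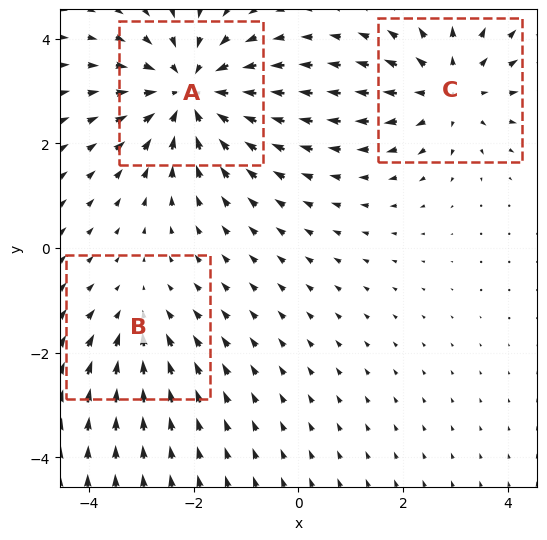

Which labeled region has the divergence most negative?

A

Divergence at each region's feature centre — A: about -4, B: about -2, C: about +3. Region A is most negative.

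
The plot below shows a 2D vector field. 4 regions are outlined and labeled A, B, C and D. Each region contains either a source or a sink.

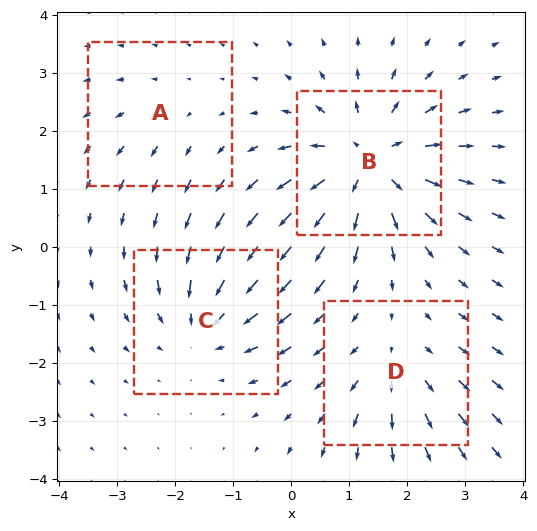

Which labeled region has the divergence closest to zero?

Divergence at each region's feature centre — A: about +2, B: about +7, C: about -5, D: about +3. Region A is closest to zero.

A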